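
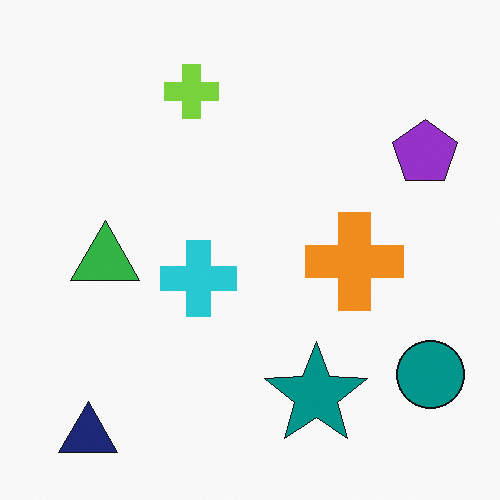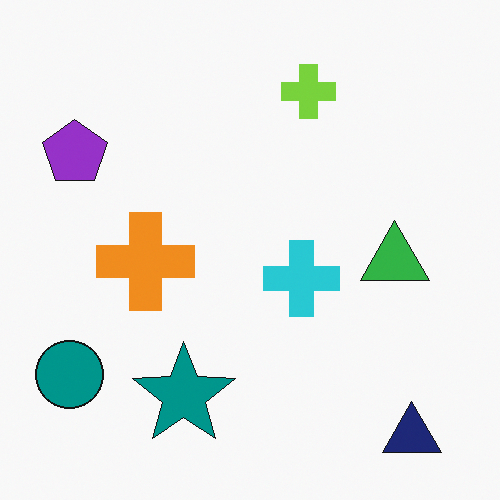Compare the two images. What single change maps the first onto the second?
It was flipped horizontally (left ↔ right).

The teal circle is in the bottom-right of the first image and the bottom-left of the second — shapes on opposite sides of the vertical midline have swapped in a mirror flip.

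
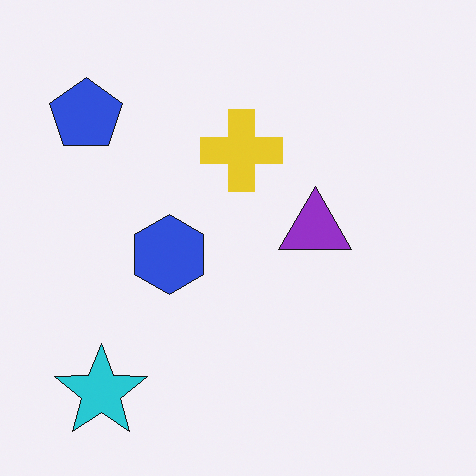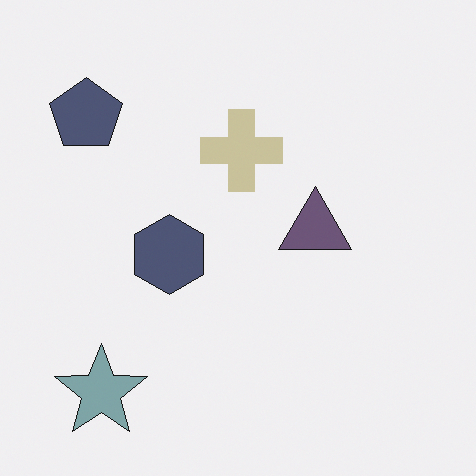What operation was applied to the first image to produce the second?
Made much more muted (saturation change).

All colors are more muted and greyish — a global saturation change.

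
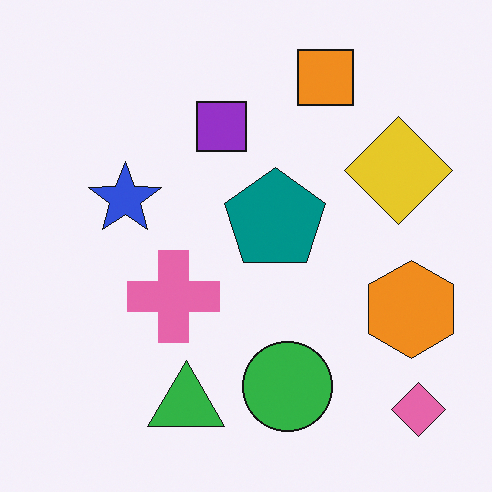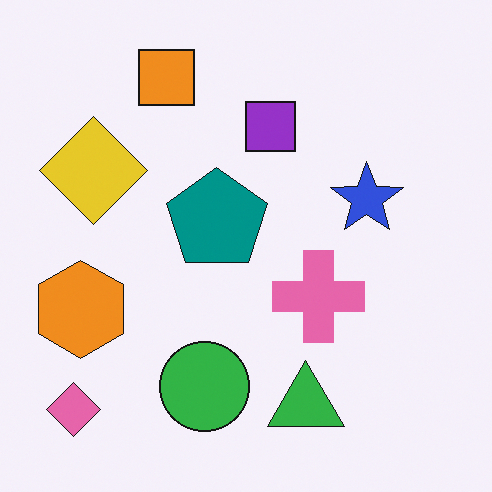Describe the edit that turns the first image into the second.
It was flipped horizontally (left ↔ right).

The pink diamond is in the bottom-right of the first image and the bottom-left of the second — shapes on opposite sides of the vertical midline have swapped in a mirror flip.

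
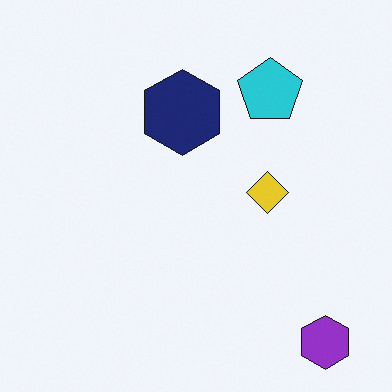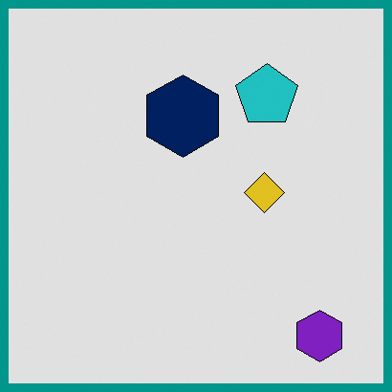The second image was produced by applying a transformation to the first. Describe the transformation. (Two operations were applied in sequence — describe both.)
The transformation is: posterized to a reduced palette, then framed with a teal border.

Each flat color has snapped to a coarser quantized level — most visibly, the near-white background has dropped to a flat grey. A solid teal frame runs around the edge of the second image, with the content slightly shrunk inside it.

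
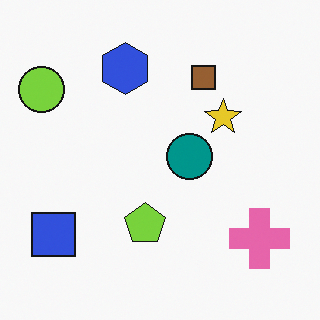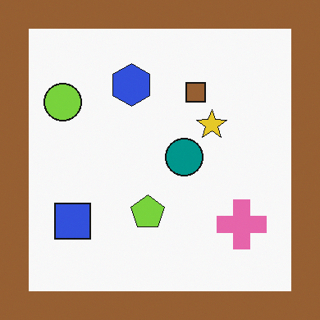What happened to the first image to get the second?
The second image is the first framed with a brown border.

A solid brown frame runs around the edge of the second image, with the content slightly shrunk inside it.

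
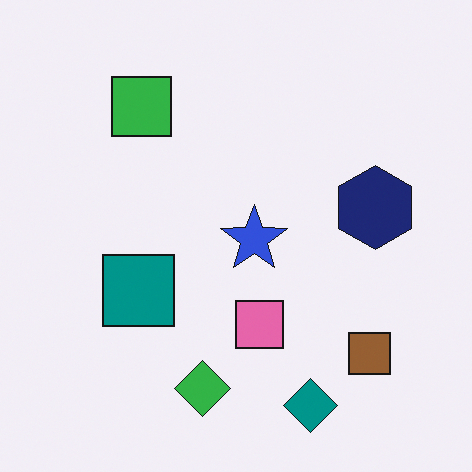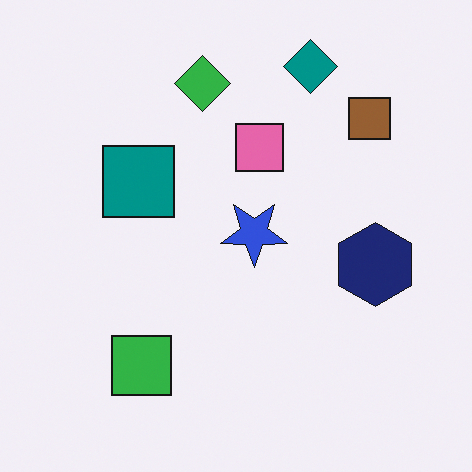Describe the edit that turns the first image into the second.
It was flipped vertically (top ↔ bottom).

The teal diamond is in the bottom of the first image and the top of the second — shapes on opposite sides of the horizontal midline have swapped in a mirror flip.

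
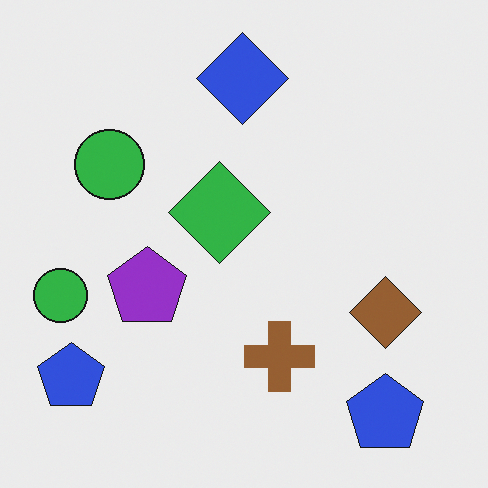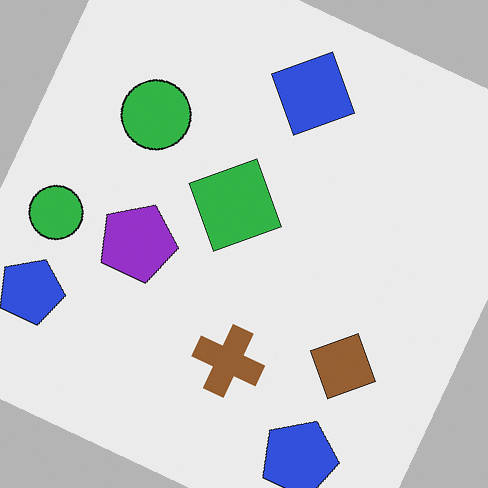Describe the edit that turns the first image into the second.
It was rotated clockwise by a moderate amount.

Every shape is tilted by the same angle and the image corners show triangular fill wedges — a whole-image rotation by a non-right angle.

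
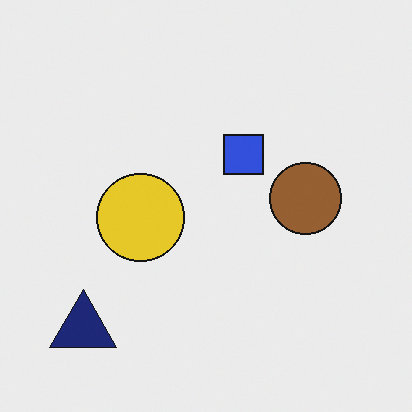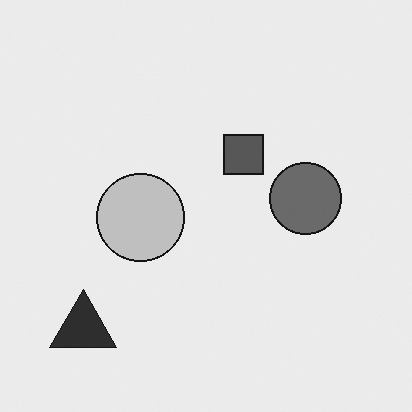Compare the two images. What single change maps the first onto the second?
It was converted to grayscale.

All color is removed — every shape is now a shade of grey.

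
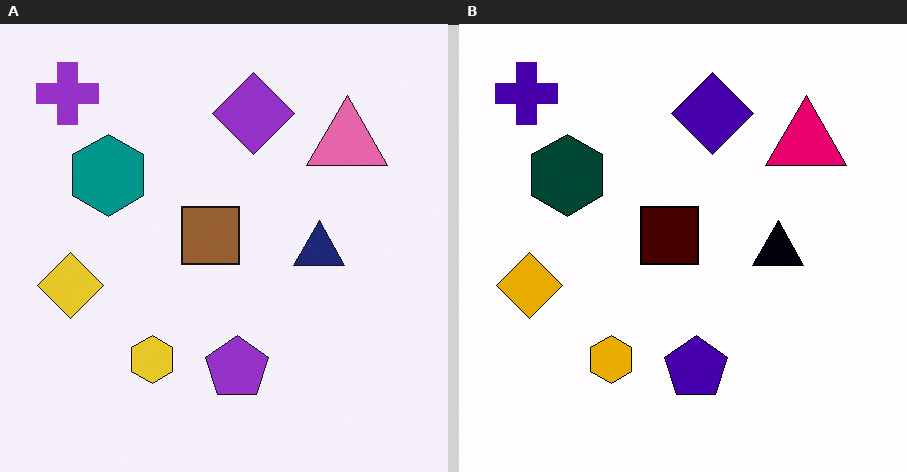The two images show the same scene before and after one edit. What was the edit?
The right (B) image is the left (A) given much higher contrast.

Tones are pushed away from mid-grey across the whole image — a global contrast change.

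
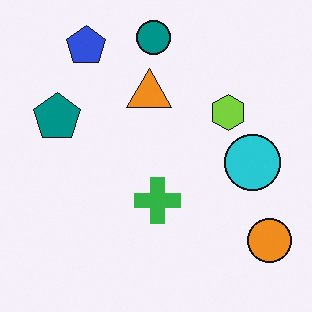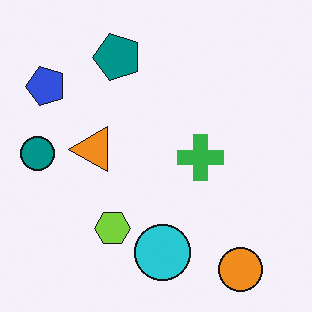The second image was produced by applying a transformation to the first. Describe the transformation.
Transposed (reflected across the top-left ↔ bottom-right diagonal).

Shapes have swapped their row and column positions — what was in the top-right is now in the bottom-left — a diagonal reflection.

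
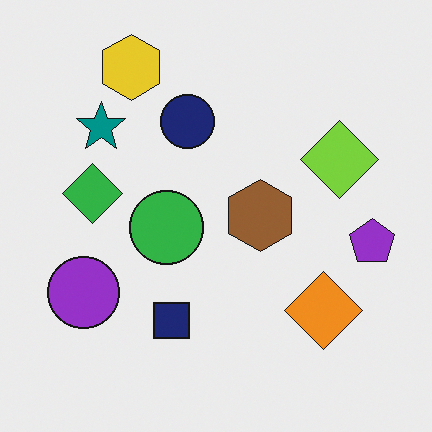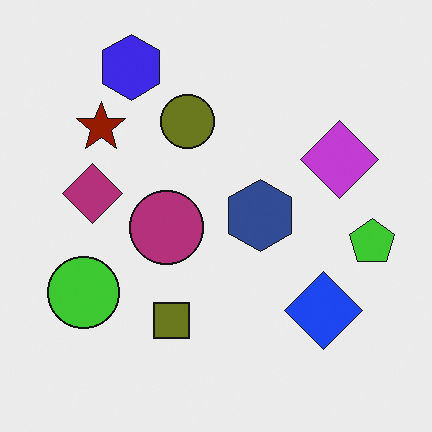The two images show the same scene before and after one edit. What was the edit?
This is the original image hue-shifted by a large amount.

Every shape's color has rotated by the same amount around the hue wheel — a uniform hue shift.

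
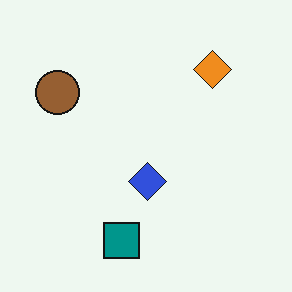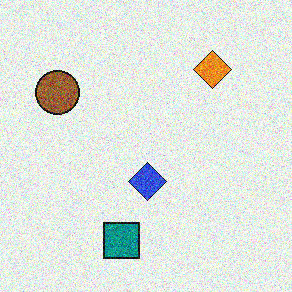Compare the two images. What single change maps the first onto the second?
The transformation is: degraded with heavy additive noise.

Random speckle covers the whole image, including the flat background.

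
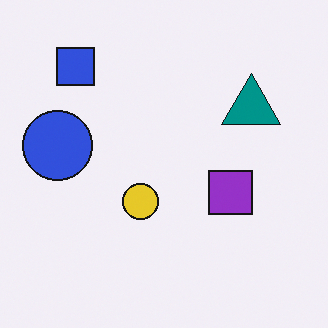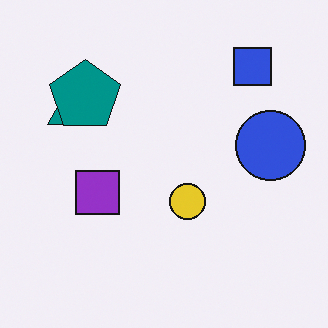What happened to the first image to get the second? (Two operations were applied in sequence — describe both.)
The transformation is: flipped horizontally (left ↔ right), then overlaid with an additional teal pentagon.

The blue circle is in the left of the first image and the right of the second — shapes on opposite sides of the vertical midline have swapped in a mirror flip. A teal pentagon appears in the second image that is absent from the first.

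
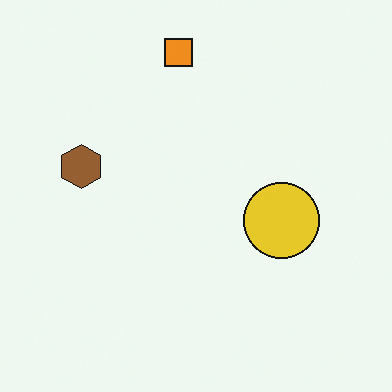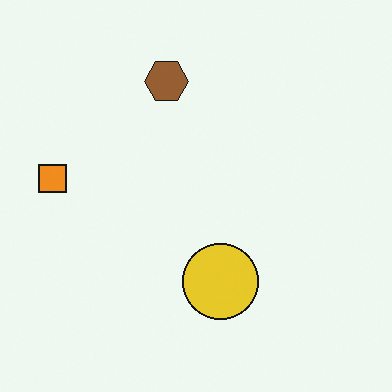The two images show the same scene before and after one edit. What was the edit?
This is the original image transposed (reflected across the top-left ↔ bottom-right diagonal).

Shapes have swapped their row and column positions — what was in the top-right is now in the bottom-left — a diagonal reflection.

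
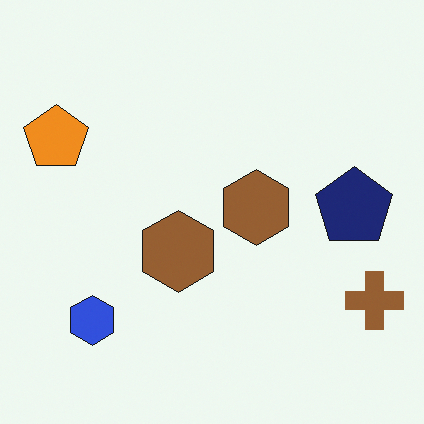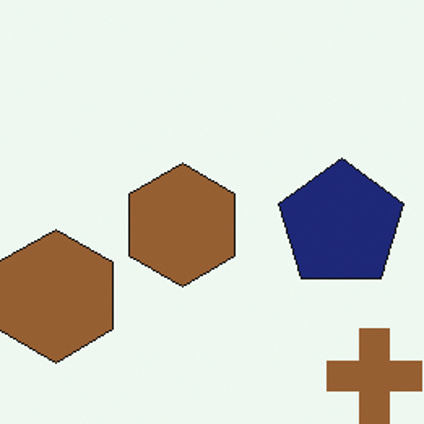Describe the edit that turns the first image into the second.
Cropped to a noticeably smaller region and rescaled.

The visible shapes are larger and the field of view is narrower; shapes near the original edges may be partly or wholly outside the frame — a crop-and-rescale.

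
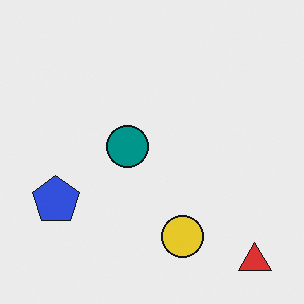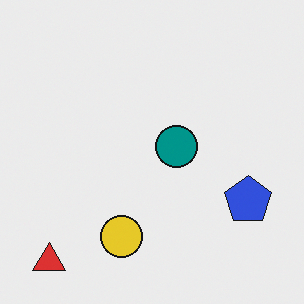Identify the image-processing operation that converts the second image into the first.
The first image is the second flipped horizontally (left ↔ right).

The red triangle is in the bottom-left of the second image and the bottom-right of the first — shapes on opposite sides of the vertical midline have swapped in a mirror flip.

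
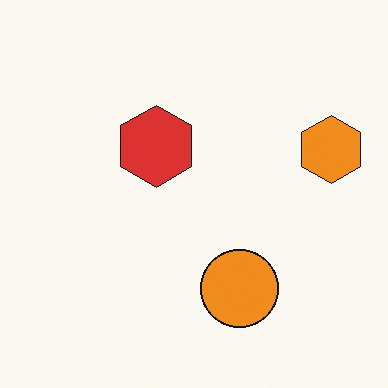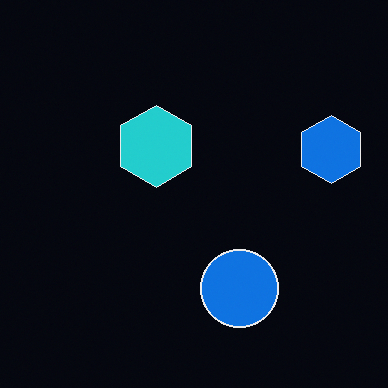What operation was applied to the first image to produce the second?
The image was color-inverted (negative).

The light background has become dark and every shape's color is its complement — a photographic negative.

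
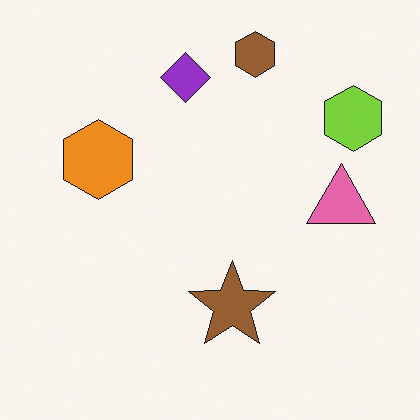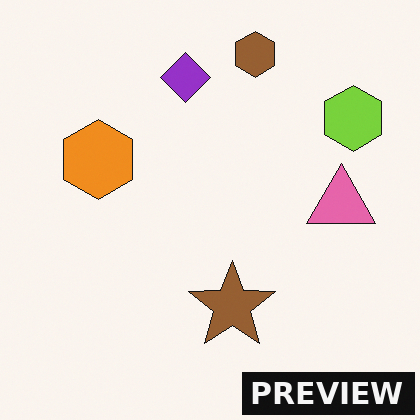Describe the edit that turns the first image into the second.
It was watermarked with the text "PREVIEW" in the lower-right corner.

A dark label reading "PREVIEW" appears in the lower-right corner.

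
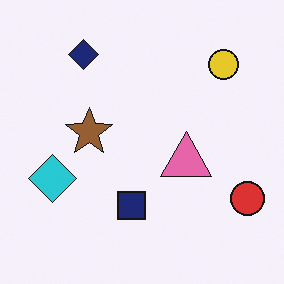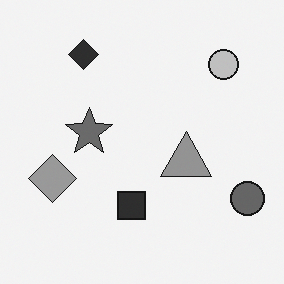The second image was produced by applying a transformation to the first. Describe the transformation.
The image was converted to grayscale.

All color is removed — every shape is now a shade of grey.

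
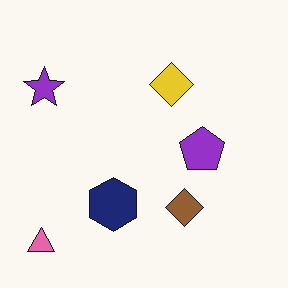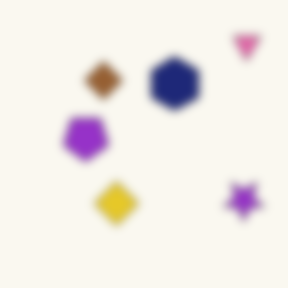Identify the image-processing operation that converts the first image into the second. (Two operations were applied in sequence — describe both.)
The transformation is: rotated 180°, then moderately blurred.

The pink triangle sits in the bottom-left of the first image and the top-right of the second — consistent with a whole-image 180° rotation. Shape edges and outlines are uniformly softened across the whole image.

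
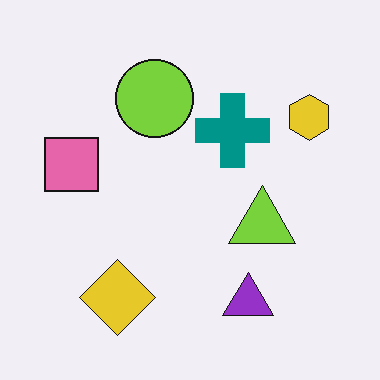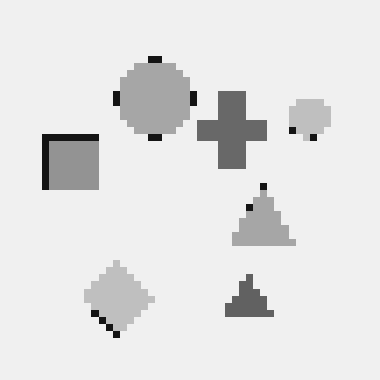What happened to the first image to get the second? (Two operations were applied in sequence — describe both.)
This is the original image converted to grayscale, then moderately pixelated.

All color is removed — every shape is now a shade of grey. Shapes are reduced to large square blocks; fine edges and outlines are lost — a downscale-then-upscale (mosaic) effect.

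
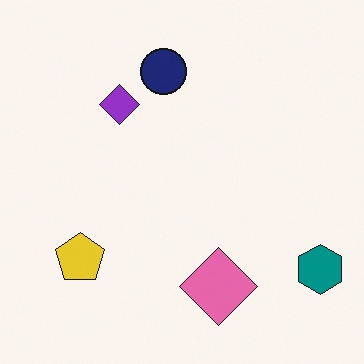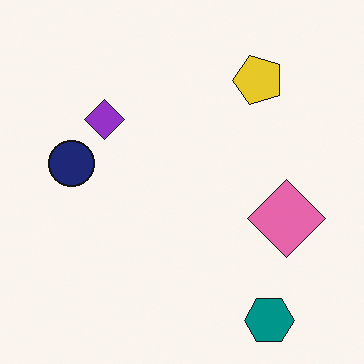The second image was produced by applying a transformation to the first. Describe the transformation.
The image was transposed (reflected across the top-left ↔ bottom-right diagonal).

Shapes have swapped their row and column positions — what was in the top-right is now in the bottom-left — a diagonal reflection.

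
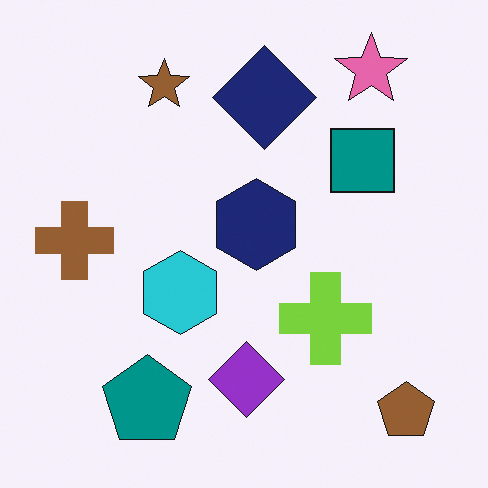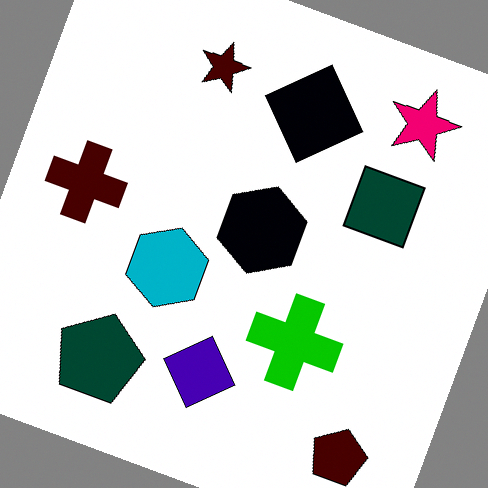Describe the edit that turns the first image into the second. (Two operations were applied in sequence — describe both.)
Boosted in contrast, then rotated clockwise by a clearly visible amount.

Tones are pushed away from mid-grey across the whole image — a global contrast change. Every shape is tilted by the same angle and the image corners show triangular fill wedges — a whole-image rotation by a non-right angle.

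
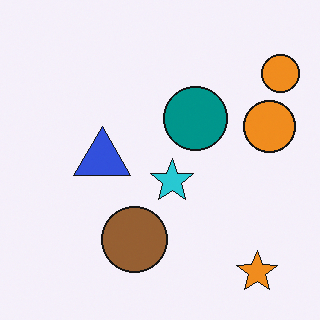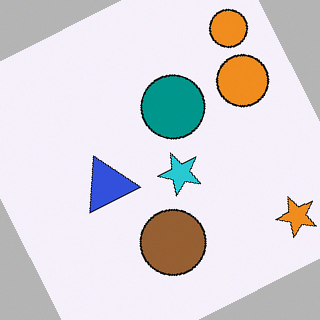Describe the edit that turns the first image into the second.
It was rotated counter-clockwise by a clearly visible amount.

Every shape is tilted by the same angle and the image corners show triangular fill wedges — a whole-image rotation by a non-right angle.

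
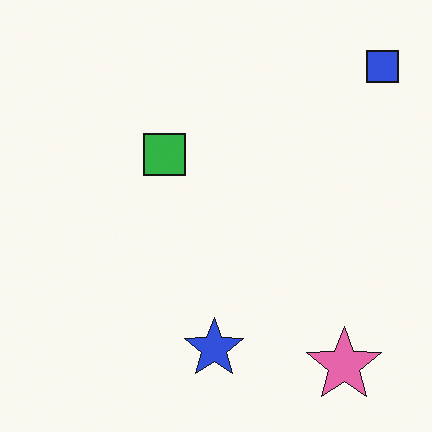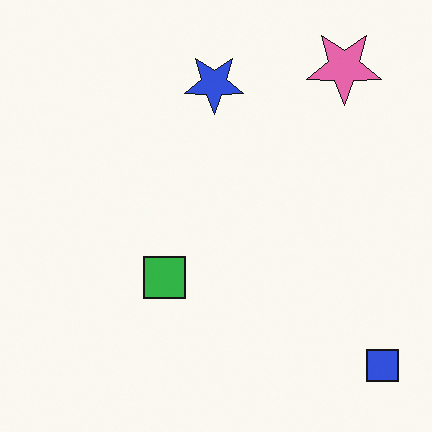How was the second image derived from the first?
Flipped vertically (top ↔ bottom).

The blue square is in the top-right of the first image and the bottom-right of the second — shapes on opposite sides of the horizontal midline have swapped in a mirror flip.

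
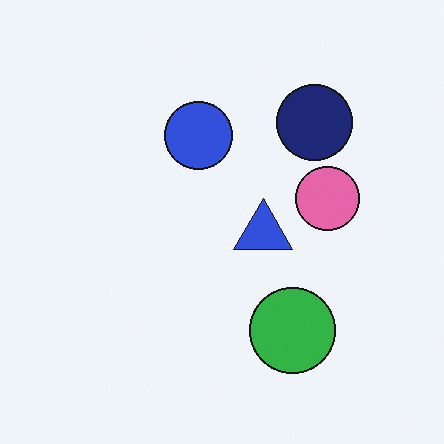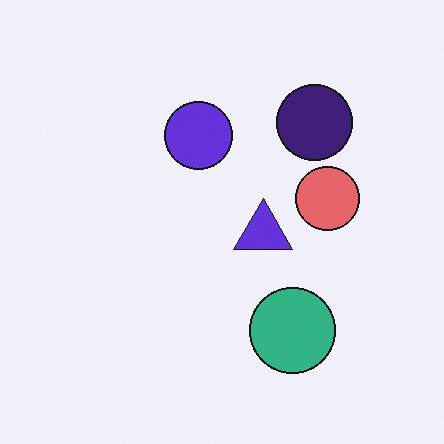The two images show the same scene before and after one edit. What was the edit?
This is the original image hue-shifted by a small amount.

Every shape's color has rotated by the same amount around the hue wheel — a uniform hue shift.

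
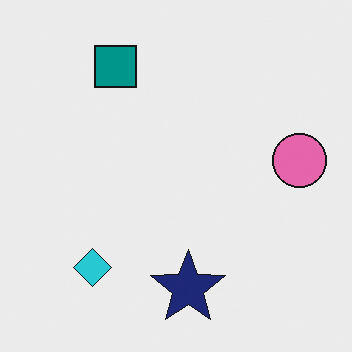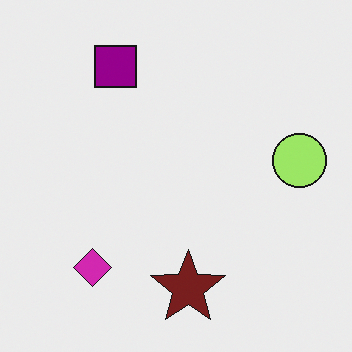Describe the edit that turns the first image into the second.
The image was hue-shifted noticeably.

Every shape's color has rotated by the same amount around the hue wheel — a uniform hue shift.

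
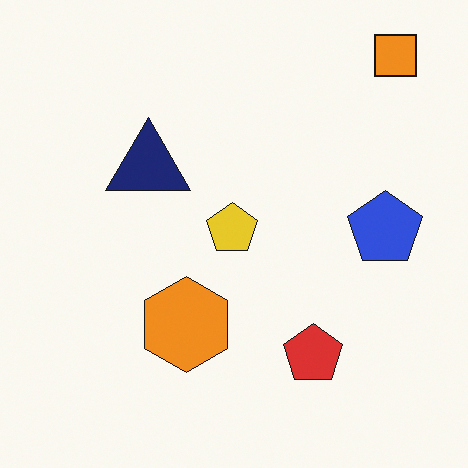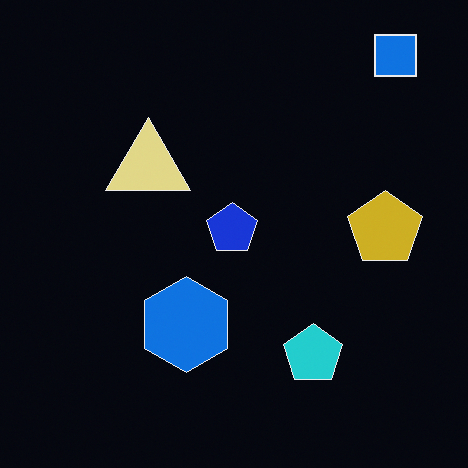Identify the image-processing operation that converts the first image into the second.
The image was color-inverted (negative).

The light background has become dark and every shape's color is its complement — a photographic negative.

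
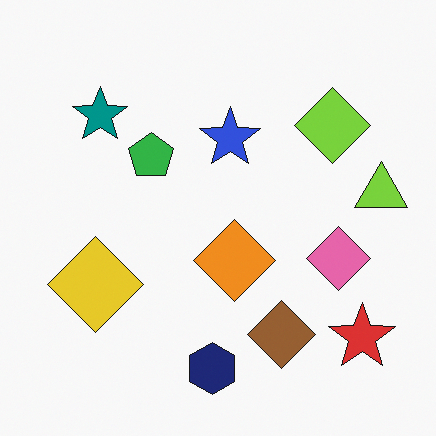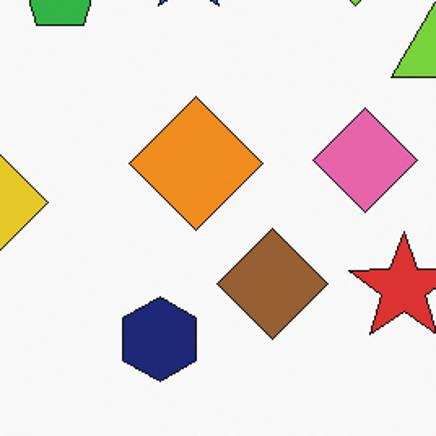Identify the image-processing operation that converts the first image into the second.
Cropped tightly and scaled back up.

The visible shapes are larger and the field of view is narrower; shapes near the original edges may be partly or wholly outside the frame — a crop-and-rescale.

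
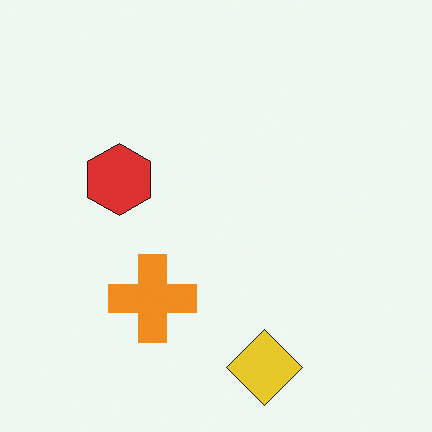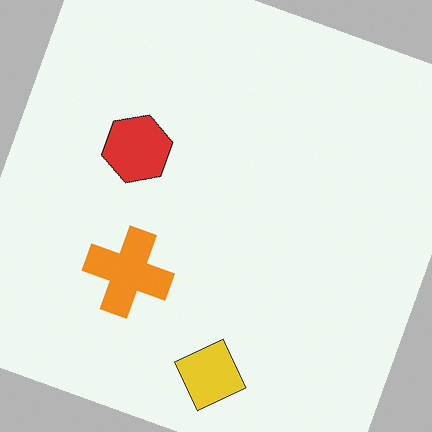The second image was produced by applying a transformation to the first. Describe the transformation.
It was rotated clockwise by a moderate amount.

Every shape is tilted by the same angle and the image corners show triangular fill wedges — a whole-image rotation by a non-right angle.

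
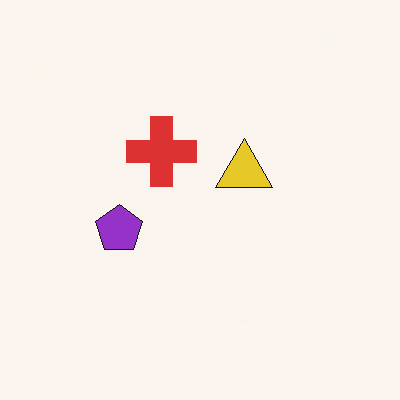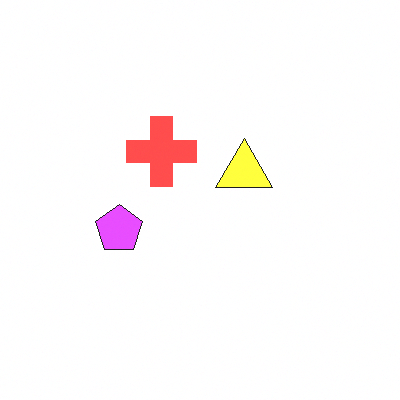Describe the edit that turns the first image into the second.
The second image is the first noticeably brightened.

Every pixel — background and shapes alike — is uniformly brightened.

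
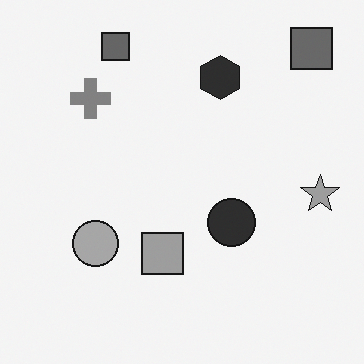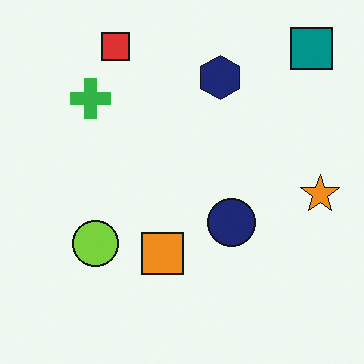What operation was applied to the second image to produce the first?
The first image is the second converted to grayscale.

All color is removed — every shape is now a shade of grey.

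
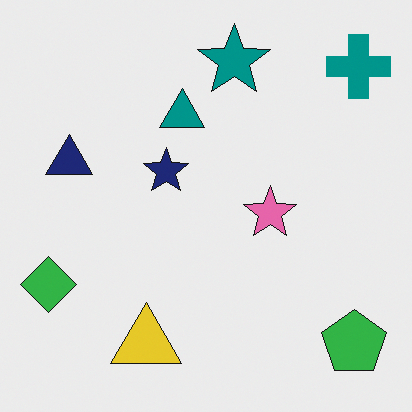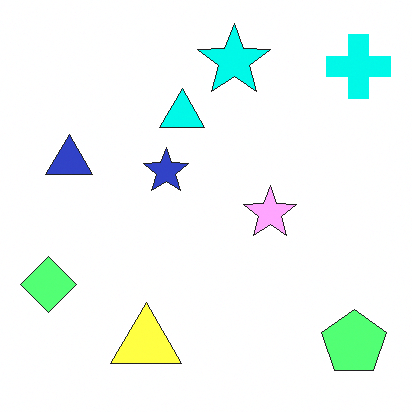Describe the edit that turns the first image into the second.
The second image is the first noticeably brightened.

Every pixel — background and shapes alike — is uniformly brightened.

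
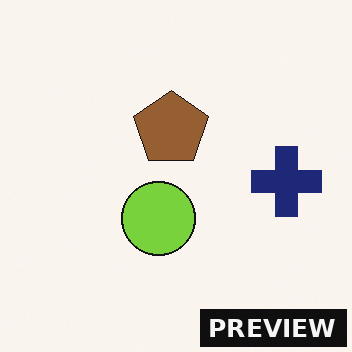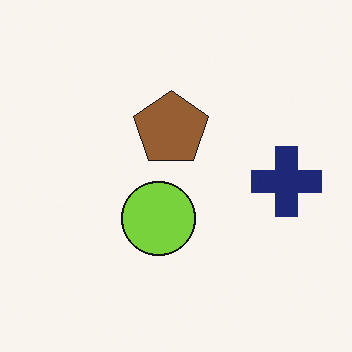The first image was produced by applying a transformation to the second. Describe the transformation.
Watermarked with the text "PREVIEW" in the lower-right corner.

A dark label reading "PREVIEW" appears in the lower-right corner.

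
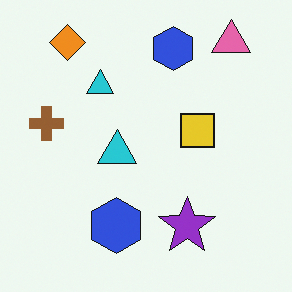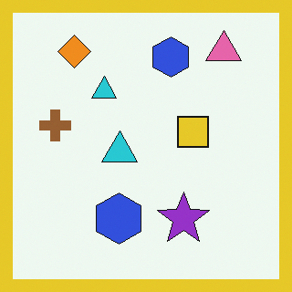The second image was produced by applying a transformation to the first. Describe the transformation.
The second image is the first framed with a yellow border.

A solid yellow frame runs around the edge of the second image, with the content slightly shrunk inside it.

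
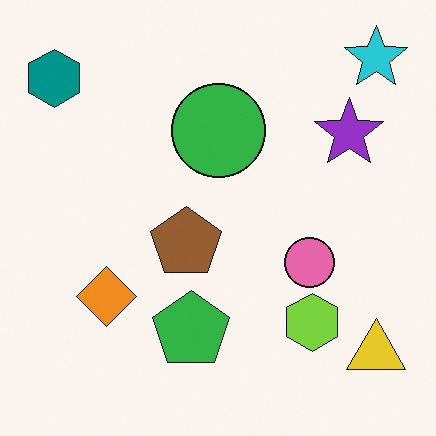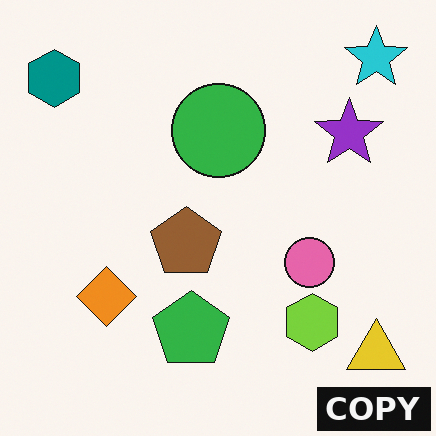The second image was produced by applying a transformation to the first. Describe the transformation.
Watermarked with the text "COPY" in the lower-right corner.

A dark label reading "COPY" appears in the lower-right corner.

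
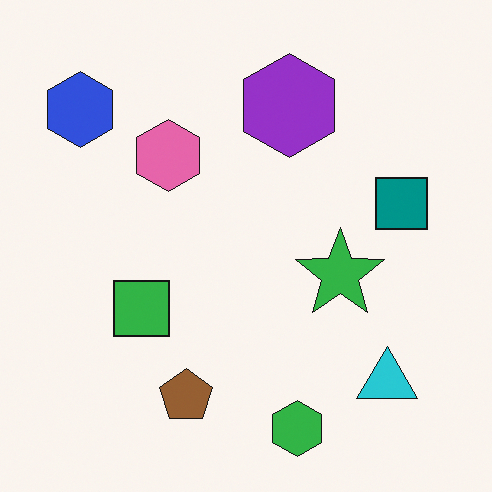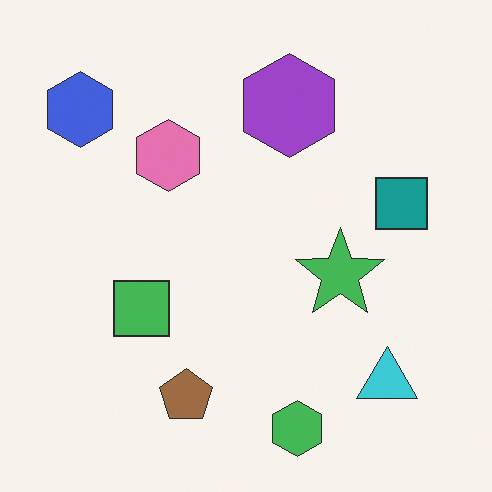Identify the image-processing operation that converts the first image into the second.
The transformation is: given slightly reduced contrast.

Tones are pushed toward mid-grey across the whole image — a global contrast change.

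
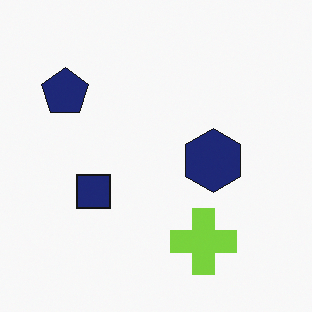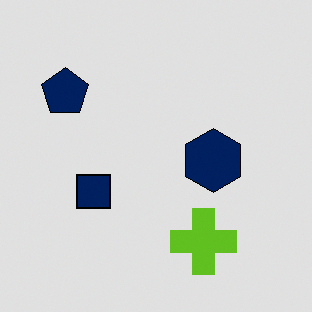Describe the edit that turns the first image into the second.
This is the original image moderately posterized.

Each flat color has snapped to a coarser quantized level — most visibly, the near-white background has dropped to a flat grey.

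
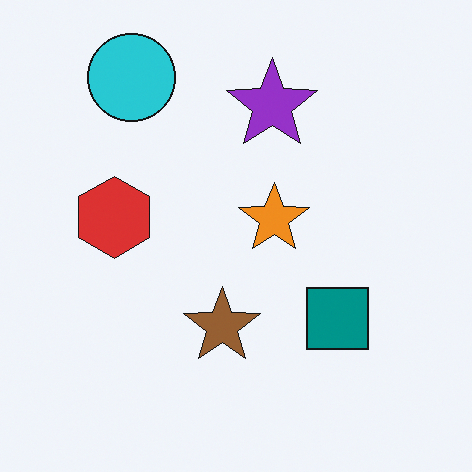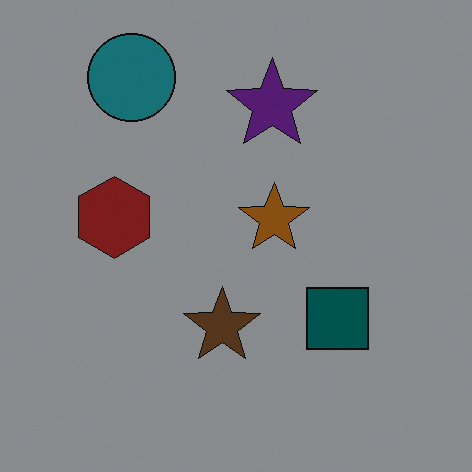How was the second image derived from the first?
The second image is the first darkened a lot.

Every pixel — background and shapes alike — is uniformly darkened.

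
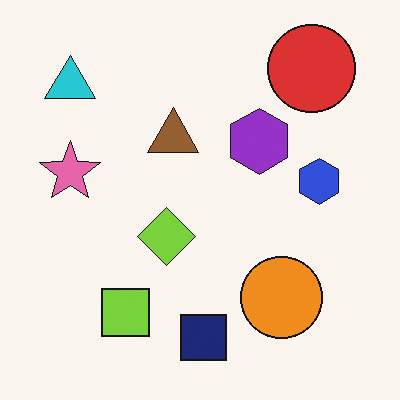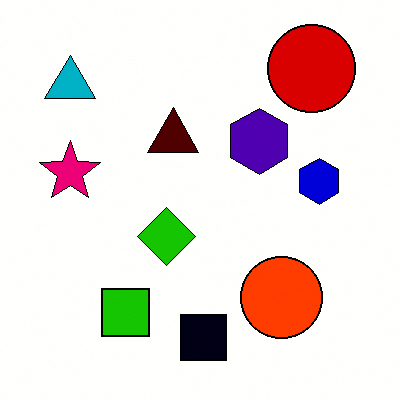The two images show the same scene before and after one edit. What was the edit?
The transformation is: boosted in contrast.

Tones are pushed away from mid-grey across the whole image — a global contrast change.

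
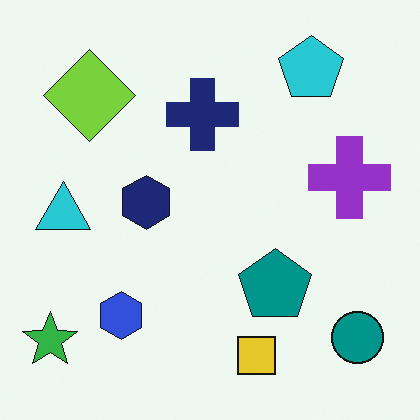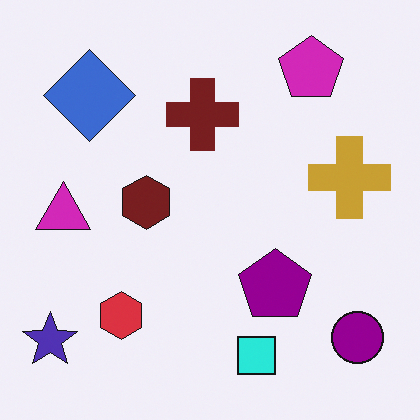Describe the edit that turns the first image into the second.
The image was hue-shifted through roughly a third of the color wheel.

Every shape's color has rotated by the same amount around the hue wheel — a uniform hue shift.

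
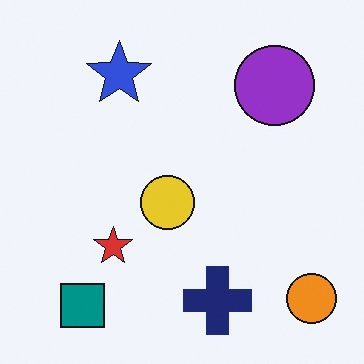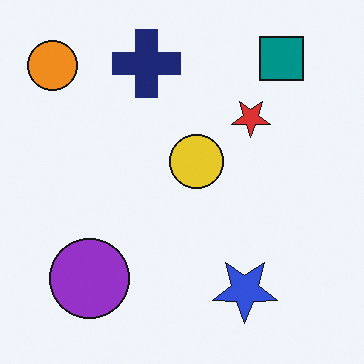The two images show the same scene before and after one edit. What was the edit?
This is the original image rotated 180°.

The orange circle sits in the bottom-right of the first image and the top-left of the second — consistent with a whole-image 180° rotation.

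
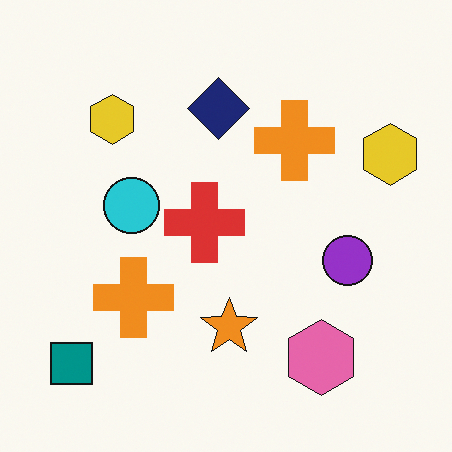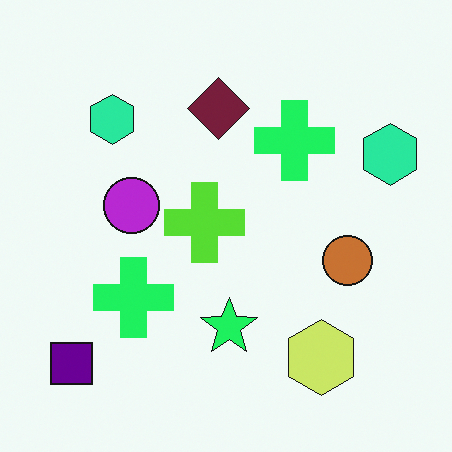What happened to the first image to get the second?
The transformation is: hue-shifted by a moderate amount.

Every shape's color has rotated by the same amount around the hue wheel — a uniform hue shift.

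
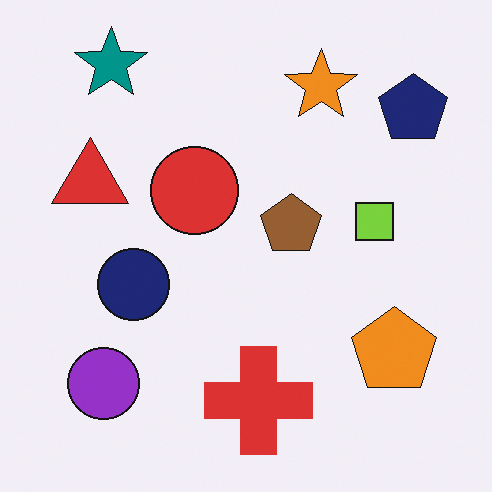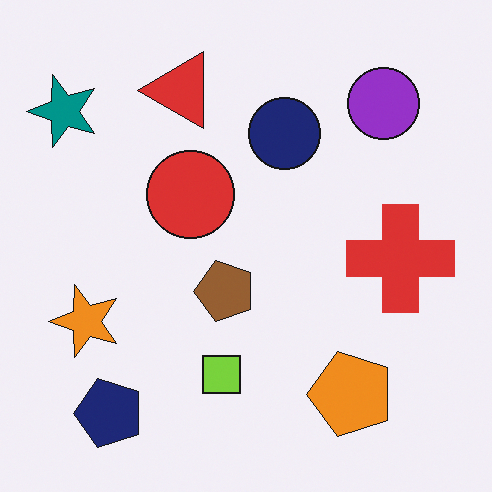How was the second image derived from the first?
It was transposed (reflected across the top-left ↔ bottom-right diagonal).

Shapes have swapped their row and column positions — what was in the top-right is now in the bottom-left — a diagonal reflection.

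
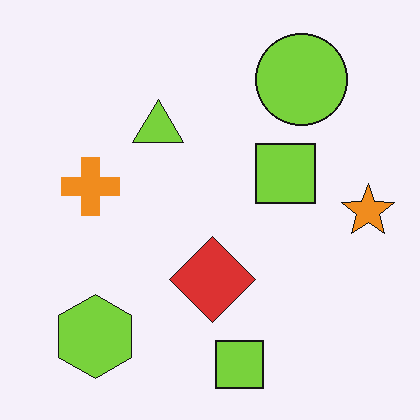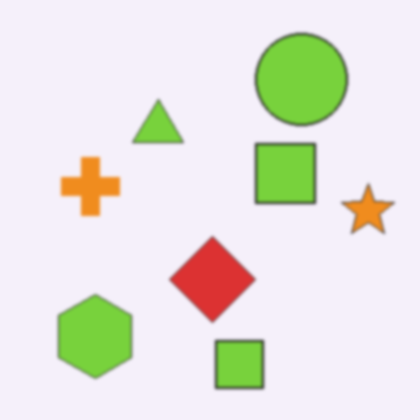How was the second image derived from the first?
The transformation is: slightly softened.

Shape edges and outlines are uniformly softened across the whole image.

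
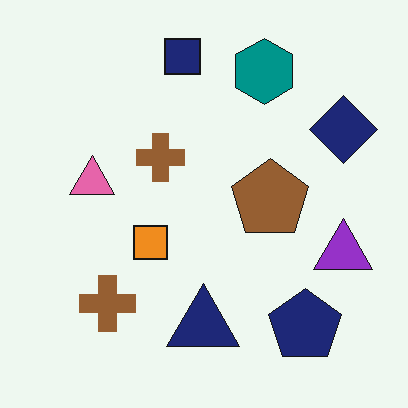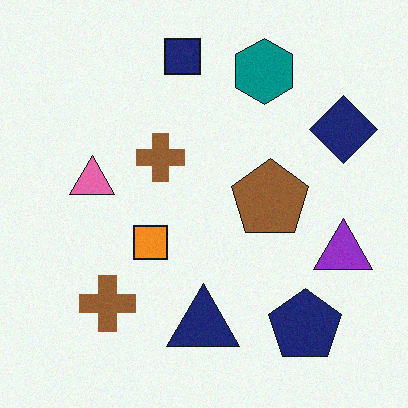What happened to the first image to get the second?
The transformation is: degraded with light additive noise.

Random speckle covers the whole image, including the flat background.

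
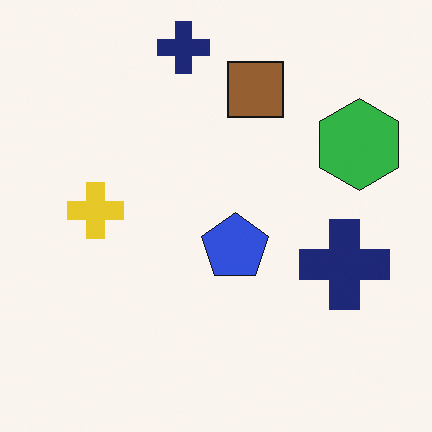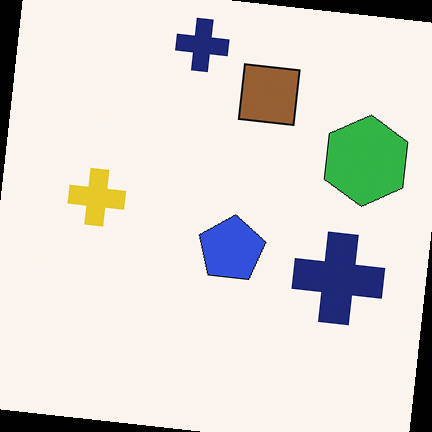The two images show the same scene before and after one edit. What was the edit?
Rotated clockwise by a slight angle.

Every shape is tilted by the same angle and the image corners show triangular fill wedges — a whole-image rotation by a non-right angle.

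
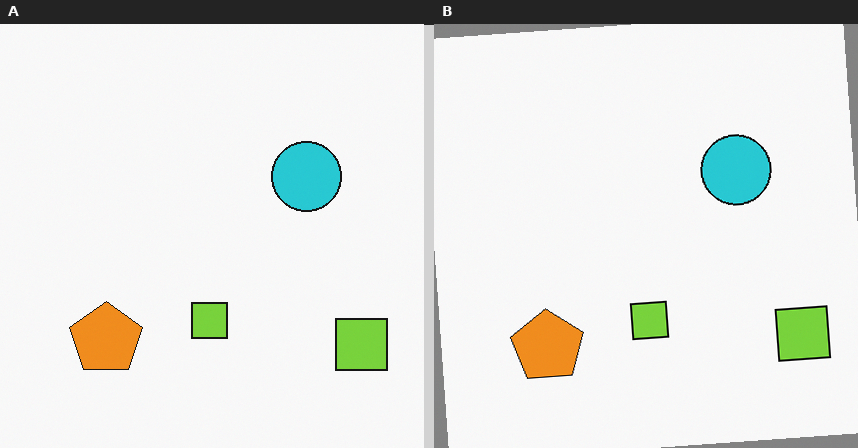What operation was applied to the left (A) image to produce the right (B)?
Rotated counter-clockwise by a few degrees.

Every shape is tilted by the same angle and the image corners show triangular fill wedges — a whole-image rotation by a non-right angle.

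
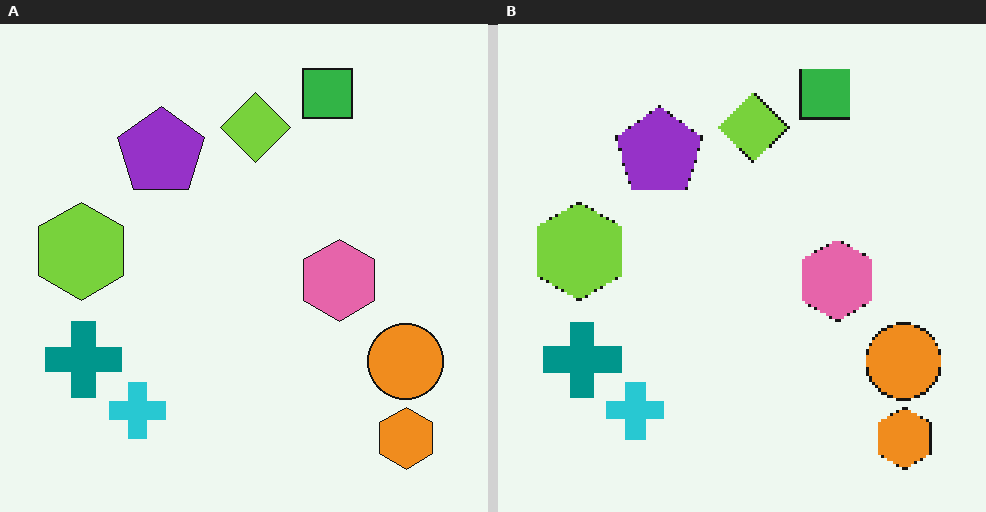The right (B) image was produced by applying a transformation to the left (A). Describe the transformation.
It was lightly pixelated (a mild mosaic effect).

Shapes are reduced to large square blocks; fine edges and outlines are lost — a downscale-then-upscale (mosaic) effect.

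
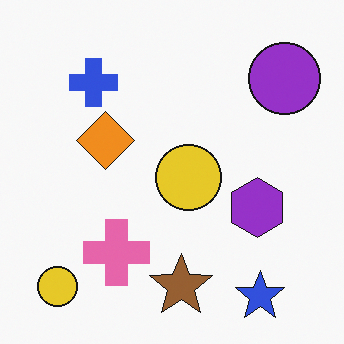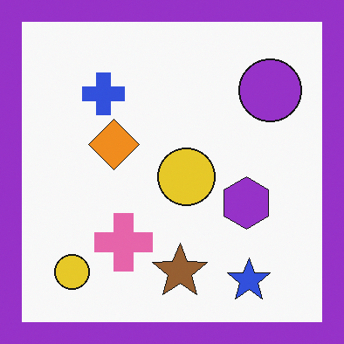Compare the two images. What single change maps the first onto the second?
The second image is the first framed with a purple border.

A solid purple frame runs around the edge of the second image, with the content slightly shrunk inside it.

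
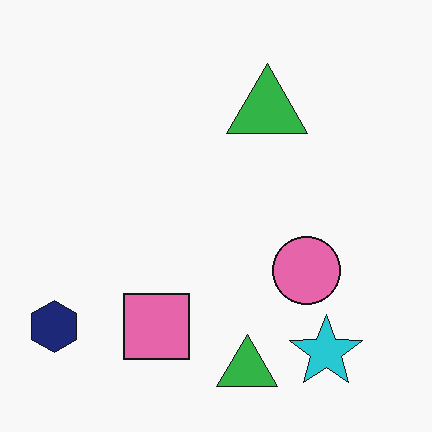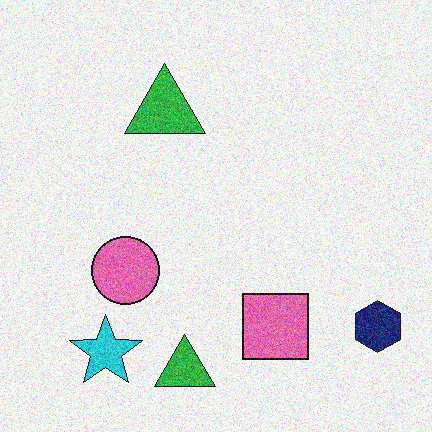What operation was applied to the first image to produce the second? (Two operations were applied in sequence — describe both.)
Flipped horizontally (left ↔ right), then degraded with moderate additive noise.

The navy hexagon is in the bottom-left of the first image and the bottom-right of the second — shapes on opposite sides of the vertical midline have swapped in a mirror flip. Random speckle covers the whole image, including the flat background.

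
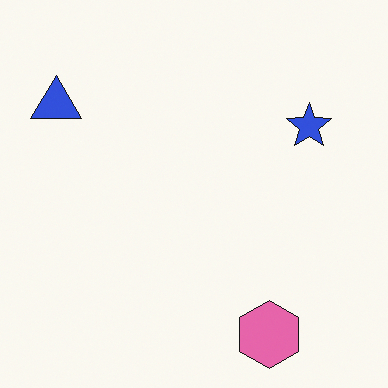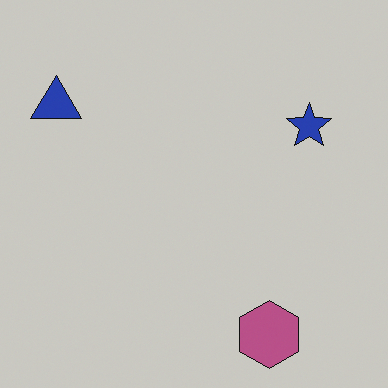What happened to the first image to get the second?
It was slightly darkened.

Every pixel — background and shapes alike — is uniformly darkened.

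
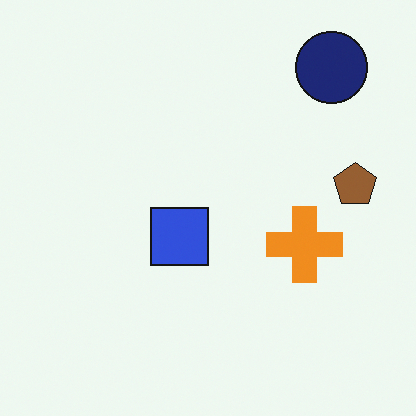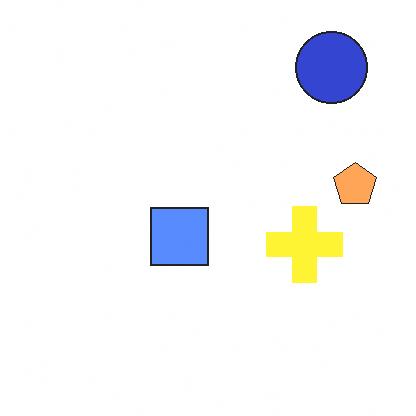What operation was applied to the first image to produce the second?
The second image is the first noticeably brightened.

Every pixel — background and shapes alike — is uniformly brightened.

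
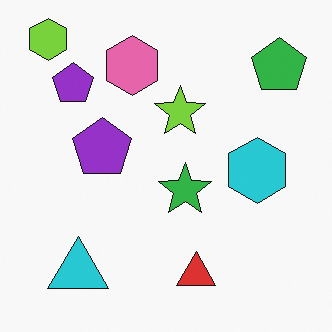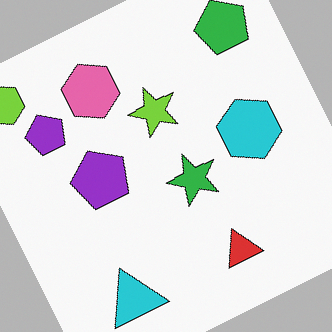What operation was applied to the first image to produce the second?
The image was rotated counter-clockwise by a moderate amount.

Every shape is tilted by the same angle and the image corners show triangular fill wedges — a whole-image rotation by a non-right angle.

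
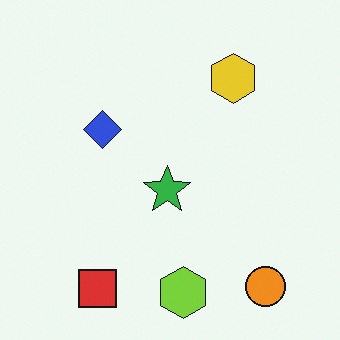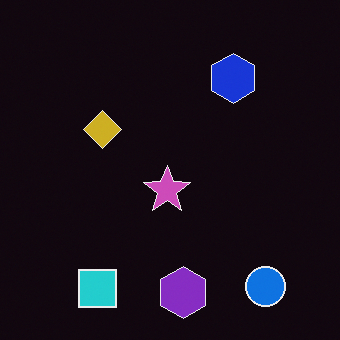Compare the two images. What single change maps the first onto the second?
Color-inverted (negative).

The light background has become dark and every shape's color is its complement — a photographic negative.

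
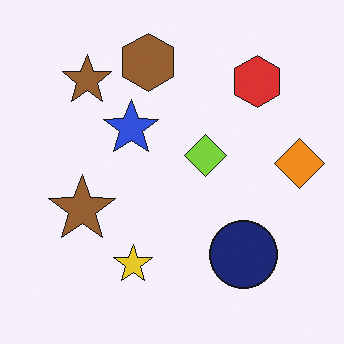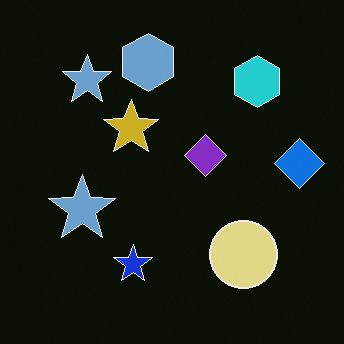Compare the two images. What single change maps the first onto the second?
Color-inverted (negative).

The light background has become dark and every shape's color is its complement — a photographic negative.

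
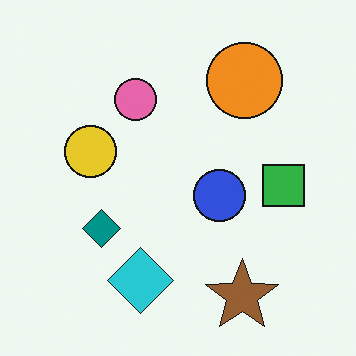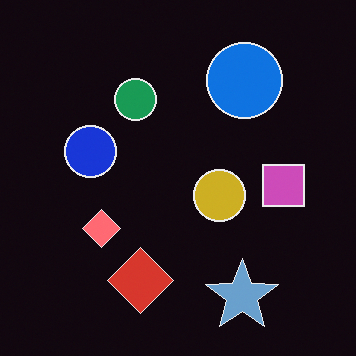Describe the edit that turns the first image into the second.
The second image is the first color-inverted (negative).

The light background has become dark and every shape's color is its complement — a photographic negative.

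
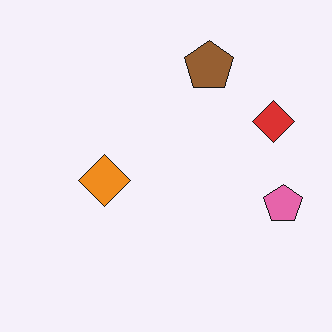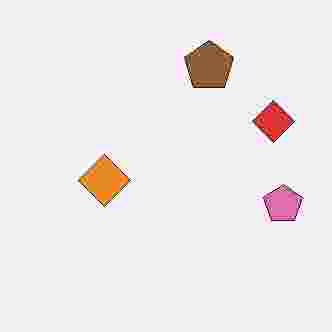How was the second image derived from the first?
This is the original image heavily JPEG-compressed with obvious blocking artifacts.

Blocky 8×8 compression artifacts appear around shape edges and the flat background shows ringing — characteristic JPEG degradation.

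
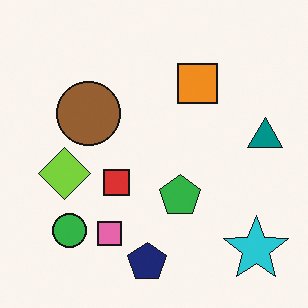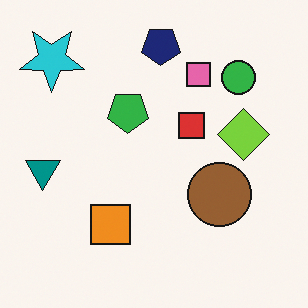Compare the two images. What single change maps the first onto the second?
This is the original image rotated 180°.

The cyan star sits in the bottom-right of the first image and the top-left of the second — consistent with a whole-image 180° rotation.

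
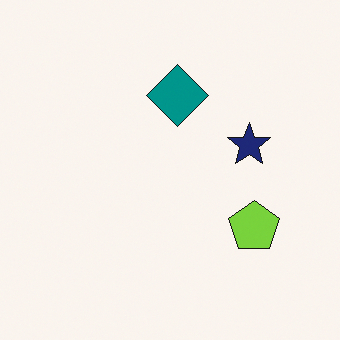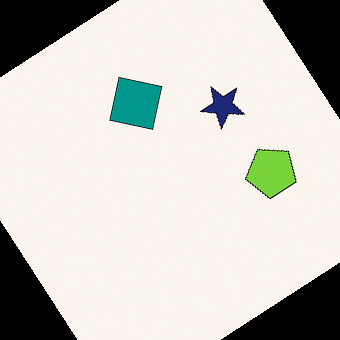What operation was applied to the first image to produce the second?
It was rotated counter-clockwise by a large amount — several tens of degrees.

Every shape is tilted by the same angle and the image corners show triangular fill wedges — a whole-image rotation by a non-right angle.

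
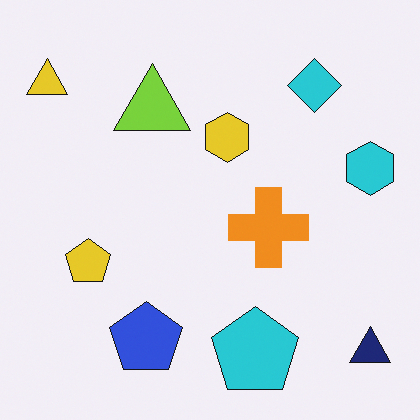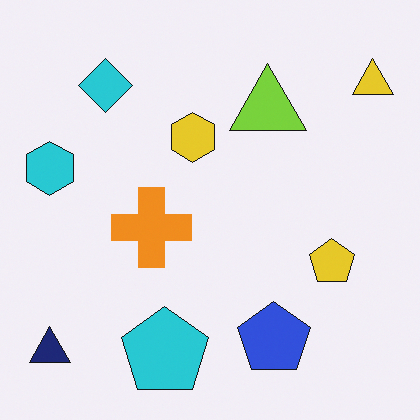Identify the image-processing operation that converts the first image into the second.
The second image is the first flipped horizontally (left ↔ right).

The yellow triangle is in the top-left of the first image and the top-right of the second — shapes on opposite sides of the vertical midline have swapped in a mirror flip.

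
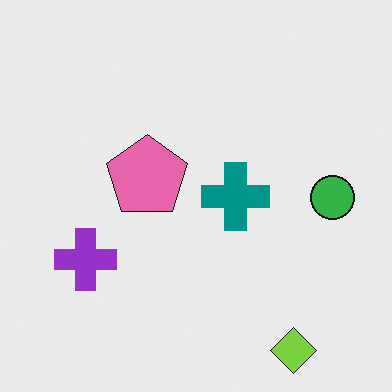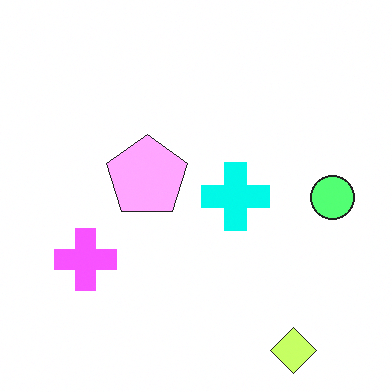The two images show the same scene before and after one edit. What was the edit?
The image was brightened a lot.

Every pixel — background and shapes alike — is uniformly brightened.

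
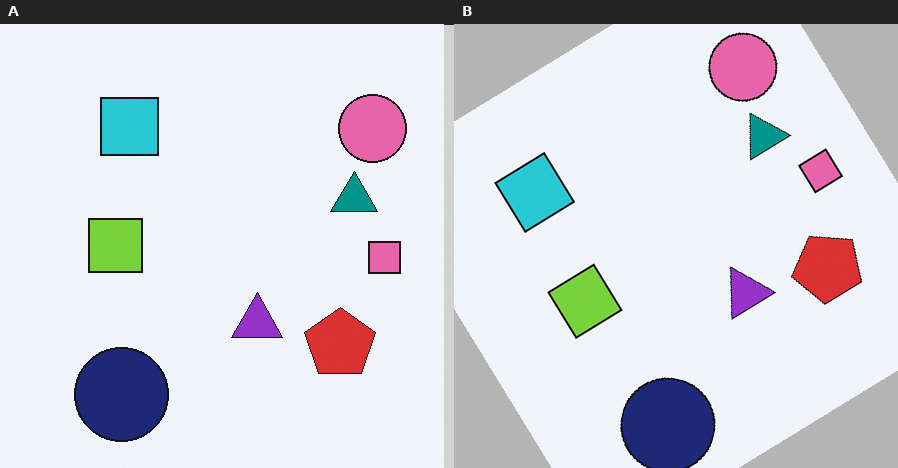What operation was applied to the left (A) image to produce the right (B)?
The transformation is: rotated counter-clockwise by a large amount — several tens of degrees.

Every shape is tilted by the same angle and the image corners show triangular fill wedges — a whole-image rotation by a non-right angle.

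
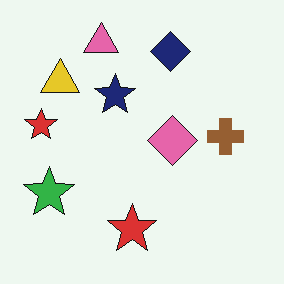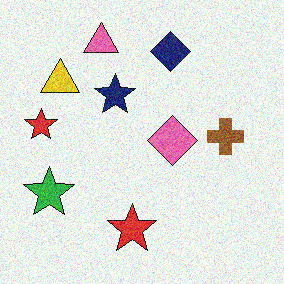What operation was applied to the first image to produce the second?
This is the original image degraded with visible gaussian noise.

Random speckle covers the whole image, including the flat background.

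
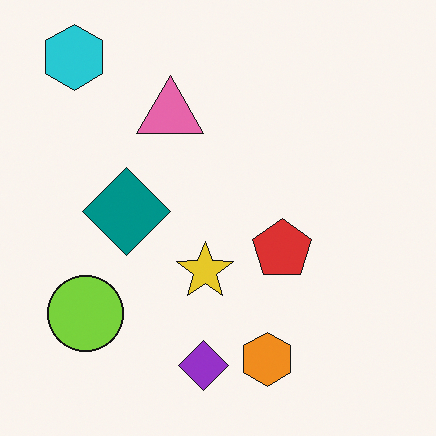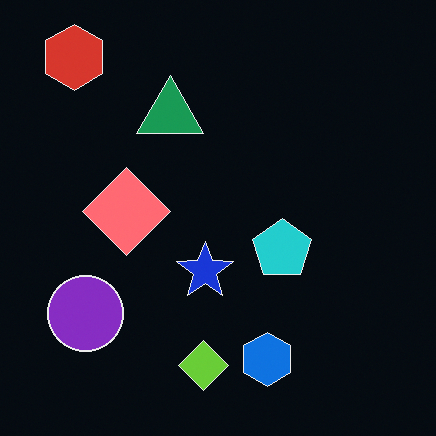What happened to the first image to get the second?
The image was color-inverted (negative).

The light background has become dark and every shape's color is its complement — a photographic negative.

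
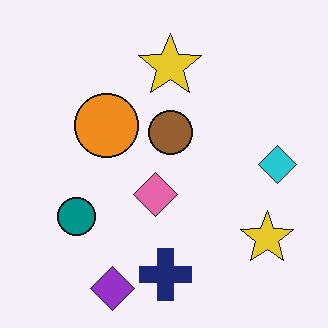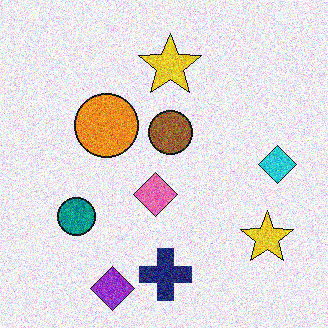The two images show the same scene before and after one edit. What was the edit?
The second image is the first degraded with strong gaussian noise.

Random speckle covers the whole image, including the flat background.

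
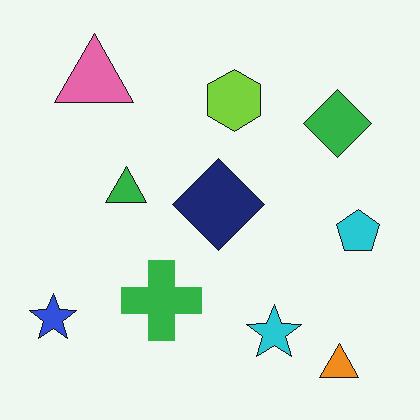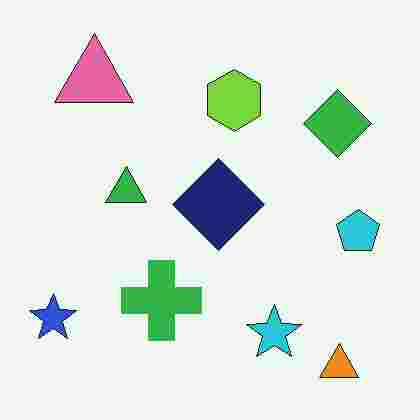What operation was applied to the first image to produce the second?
The second image is the first heavily JPEG-compressed with obvious blocking artifacts.

Blocky 8×8 compression artifacts appear around shape edges and the flat background shows ringing — characteristic JPEG degradation.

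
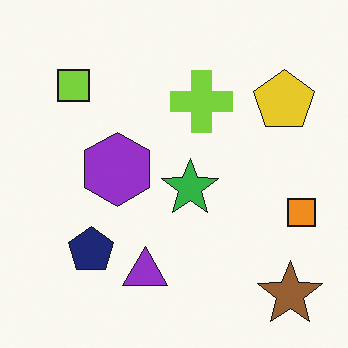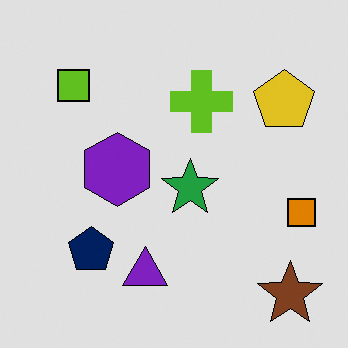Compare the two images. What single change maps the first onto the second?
Moderately posterized.

Each flat color has snapped to a coarser quantized level — most visibly, the near-white background has dropped to a flat grey.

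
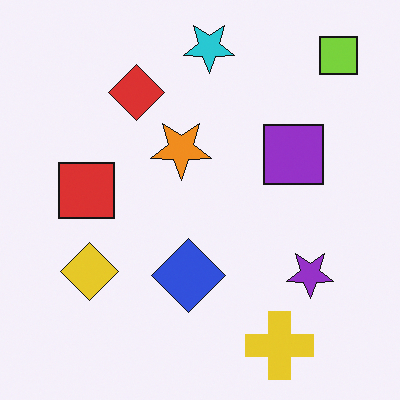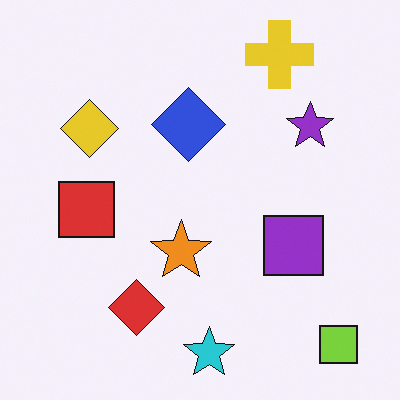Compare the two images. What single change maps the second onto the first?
Flipped vertically (top ↔ bottom).

The cyan star is in the bottom of the second image and the top of the first — shapes on opposite sides of the horizontal midline have swapped in a mirror flip.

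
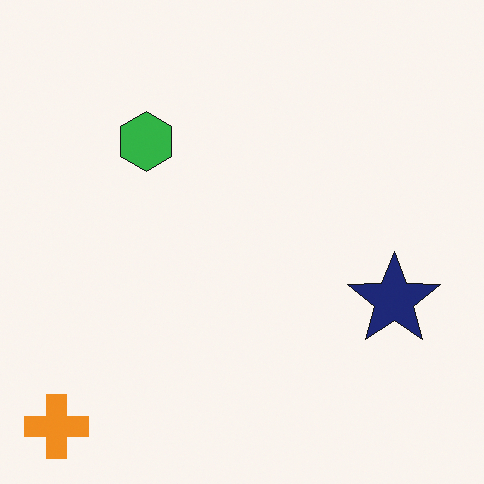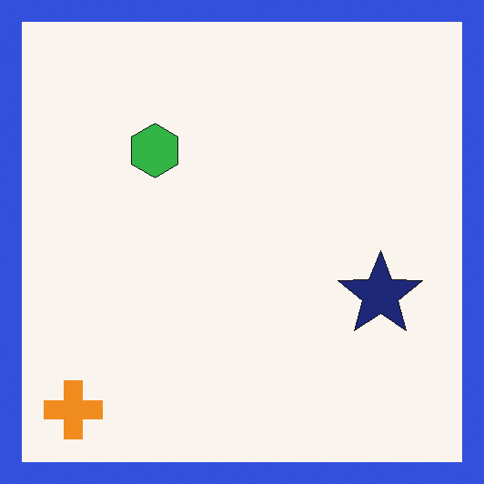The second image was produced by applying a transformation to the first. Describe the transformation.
The image was framed with a blue border.

A solid blue frame runs around the edge of the second image, with the content slightly shrunk inside it.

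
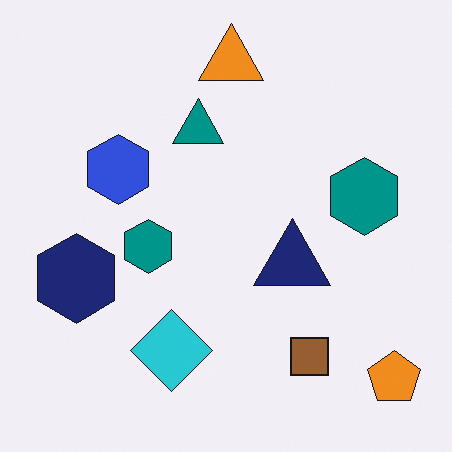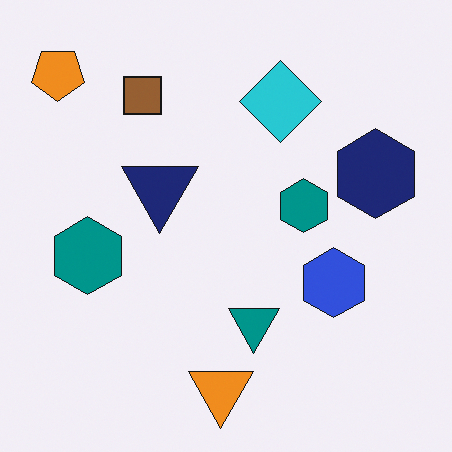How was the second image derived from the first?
Rotated 180°.

The orange pentagon sits in the bottom-right of the first image and the top-left of the second — consistent with a whole-image 180° rotation.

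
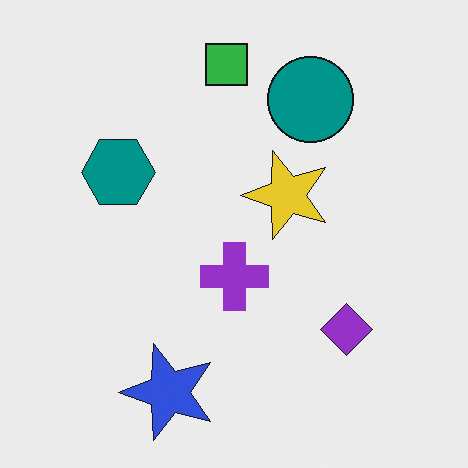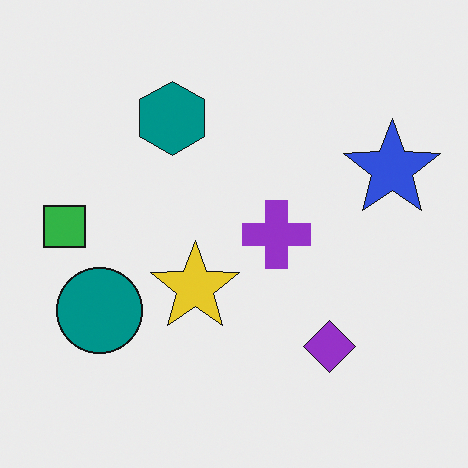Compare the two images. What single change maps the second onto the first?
The image was transposed (reflected across the top-left ↔ bottom-right diagonal).

Shapes have swapped their row and column positions — what was in the top-right is now in the bottom-left — a diagonal reflection.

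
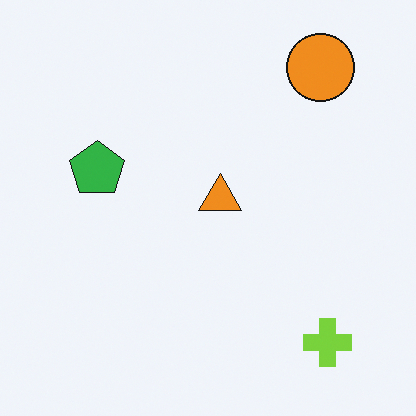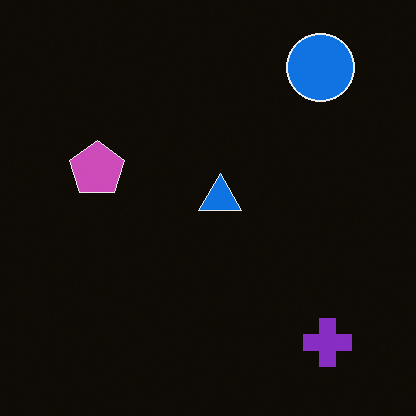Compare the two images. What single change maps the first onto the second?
The image was color-inverted (negative).

The light background has become dark and every shape's color is its complement — a photographic negative.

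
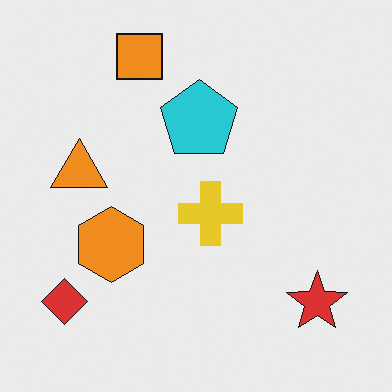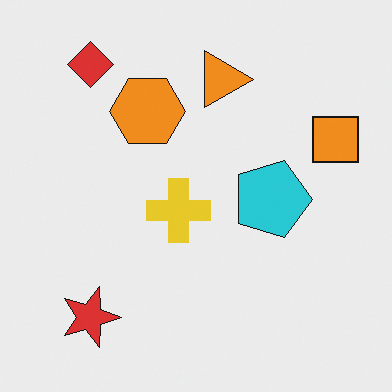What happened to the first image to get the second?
The image was rotated 90° clockwise.

The red diamond sits in the bottom-left of the first image and the top-left of the second — consistent with a whole-image 90° clockwise rotation.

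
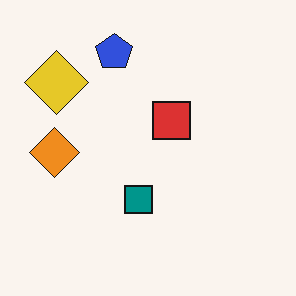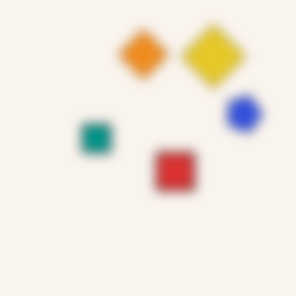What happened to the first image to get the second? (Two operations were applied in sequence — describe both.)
The second image is the first rotated 90° clockwise, then strongly gaussian-blurred.

The yellow diamond sits in the top-left of the first image and the top-right of the second — consistent with a whole-image 90° clockwise rotation. Shape edges and outlines are uniformly softened across the whole image.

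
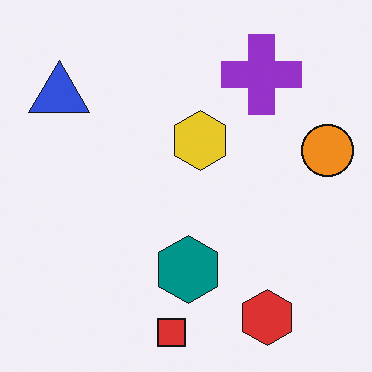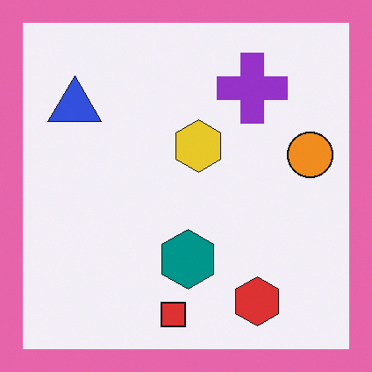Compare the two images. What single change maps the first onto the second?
This is the original image framed with a pink border.

A solid pink frame runs around the edge of the second image, with the content slightly shrunk inside it.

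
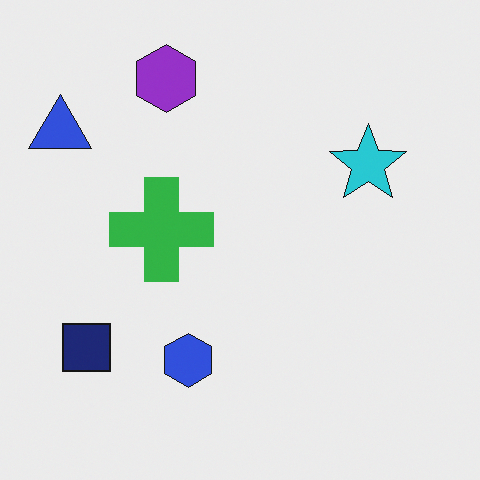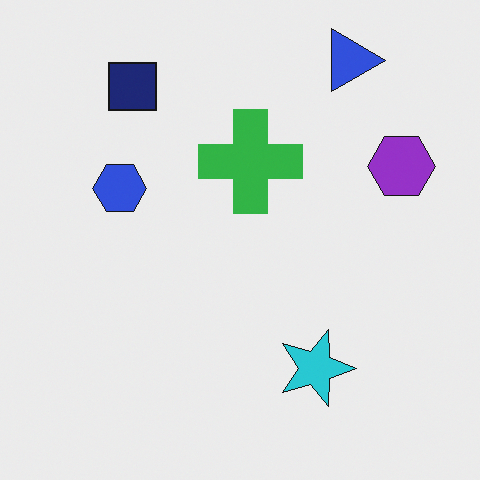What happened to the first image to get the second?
Rotated 90° clockwise.

The blue triangle sits in the top-left of the first image and the top-right of the second — consistent with a whole-image 90° clockwise rotation.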